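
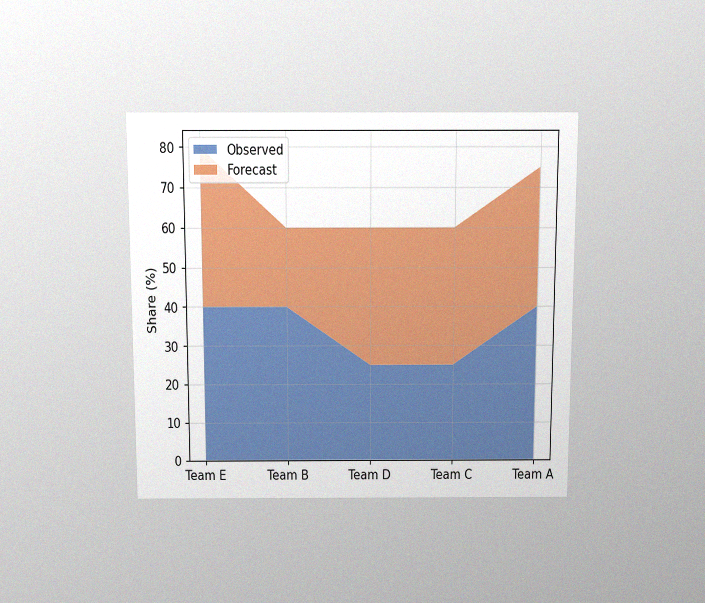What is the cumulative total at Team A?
75%

The chart is viewed slightly from above, with some photo noise. The stacked total at Team A reaches 75%.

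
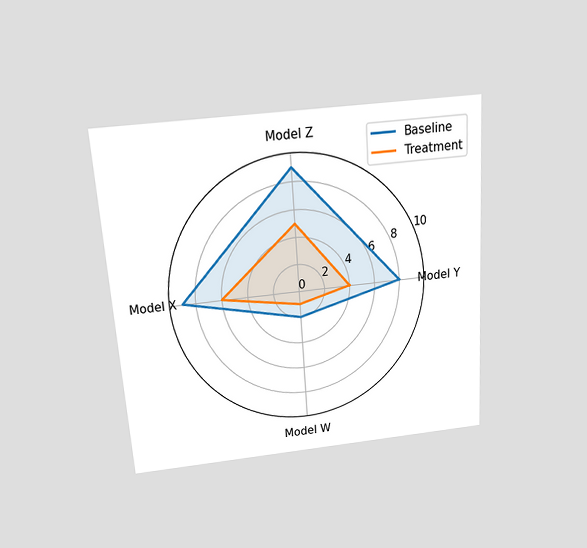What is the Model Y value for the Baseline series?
The chart is tilted about 4° counter-clockwise and viewed slightly from above. On the Model Y axis, Baseline reaches 8.

8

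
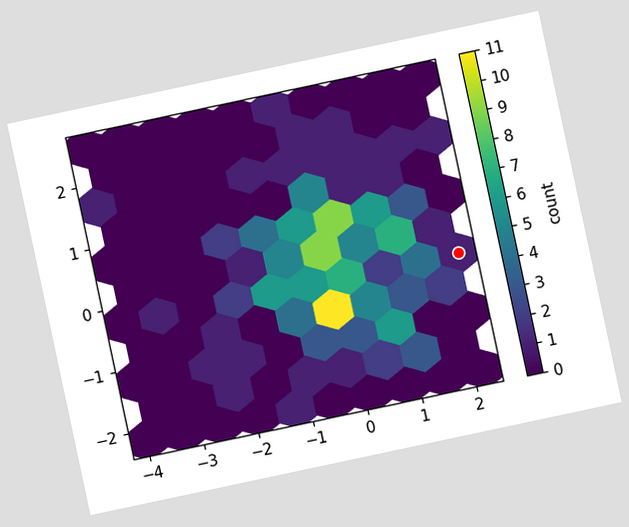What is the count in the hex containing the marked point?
1

The chart is tilted about 12° counter-clockwise. The marked hex reads 1 on the colorbar.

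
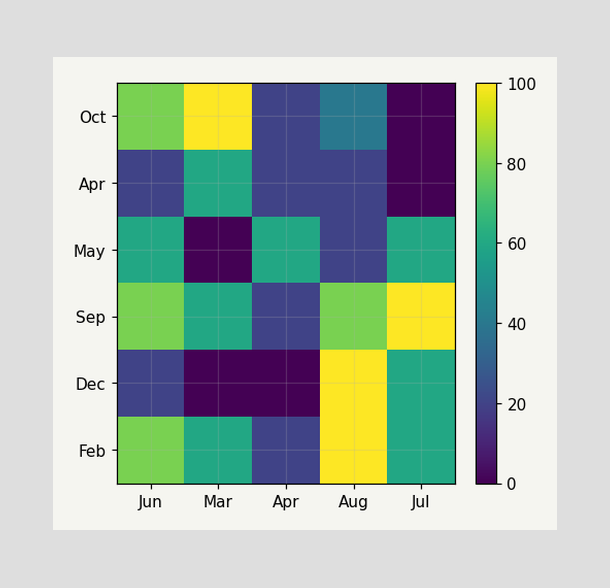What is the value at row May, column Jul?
60

Matching cell (May, Jul) against the colorbar gives 60.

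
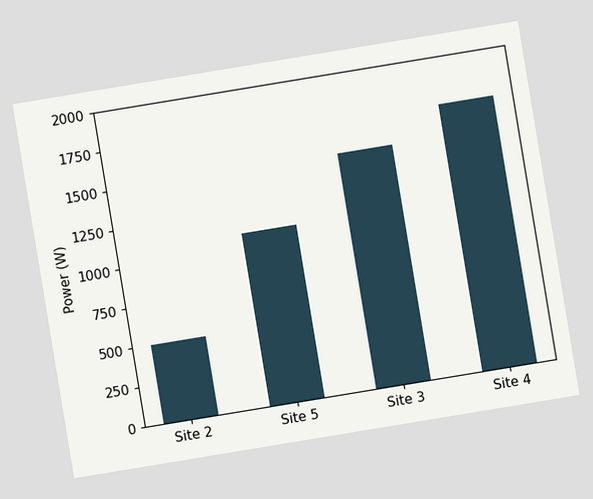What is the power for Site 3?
1500W

The chart is tilted about 9° counter-clockwise. Reading along the chart's y-axis, the Site 3 bar reaches 1500W.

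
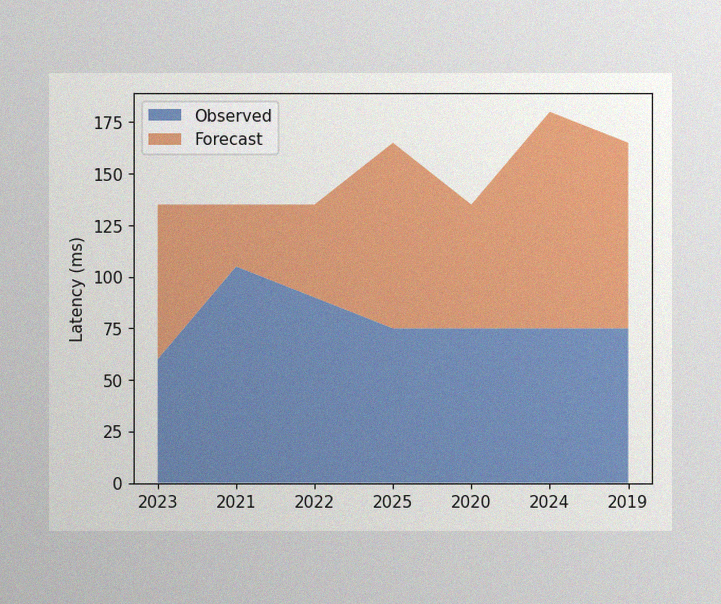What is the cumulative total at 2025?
The image has some photo noise and uneven lighting. The stacked total at 2025 reaches 165ms.

165ms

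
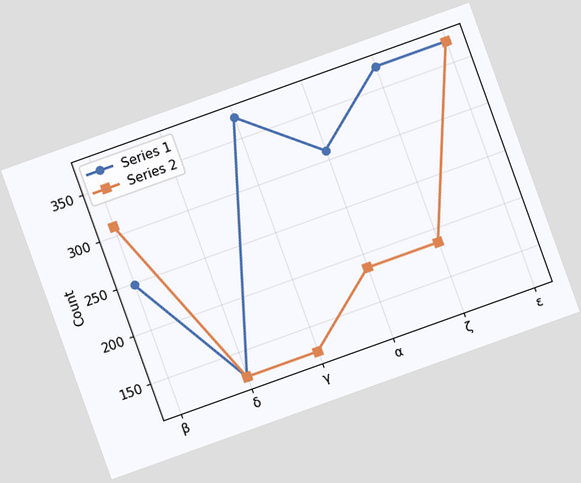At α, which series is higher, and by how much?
The chart is tilted about 20° counter-clockwise. At α, Series 1 sits above the other line by 124.

Series 1, by 124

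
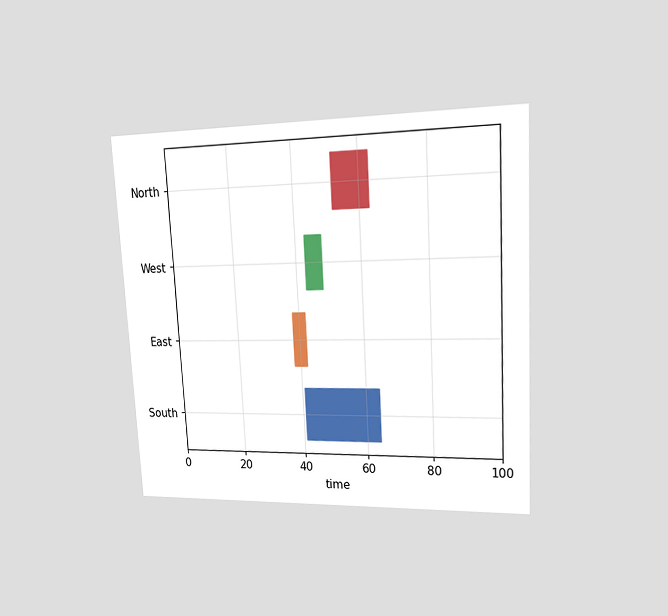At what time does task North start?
The chart is tilted about 3° counter-clockwise and viewed at a slight angle. The North bar begins at t=52.

52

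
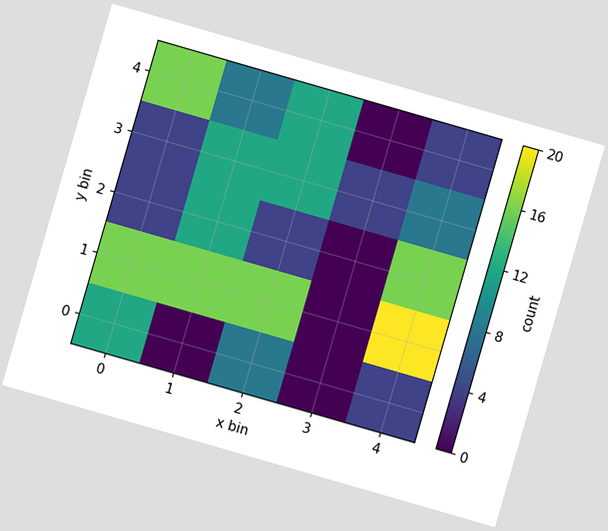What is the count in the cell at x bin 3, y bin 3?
The chart is tilted about 16° clockwise. Matching the cell (3, 3) against the colorbar gives 4.

4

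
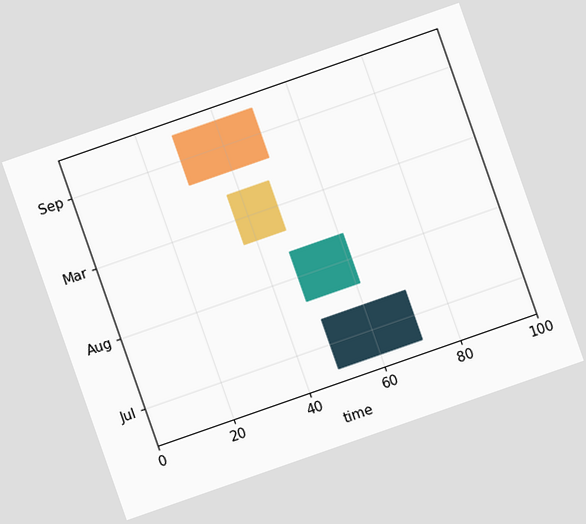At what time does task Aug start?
47

The chart is tilted about 19° counter-clockwise. The Aug bar begins at t=47.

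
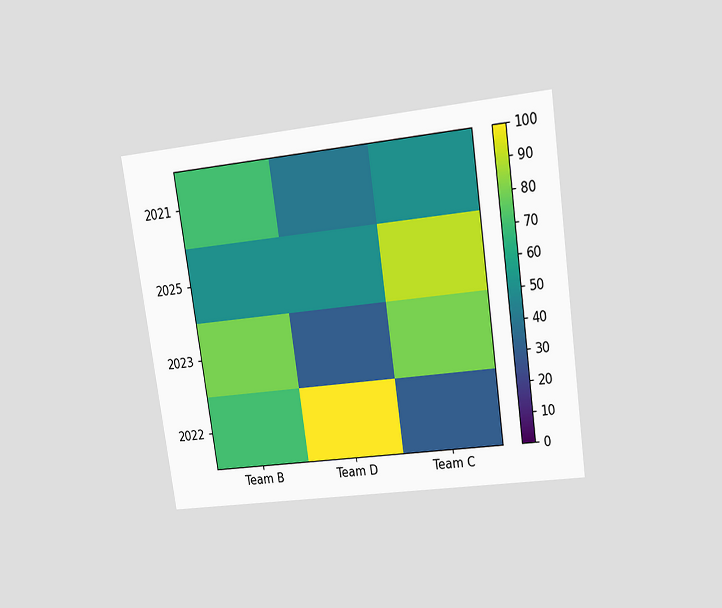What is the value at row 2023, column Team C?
The chart is tilted about 8° counter-clockwise and viewed at a slight angle. Matching cell (2023, Team C) against the colorbar gives 80.

80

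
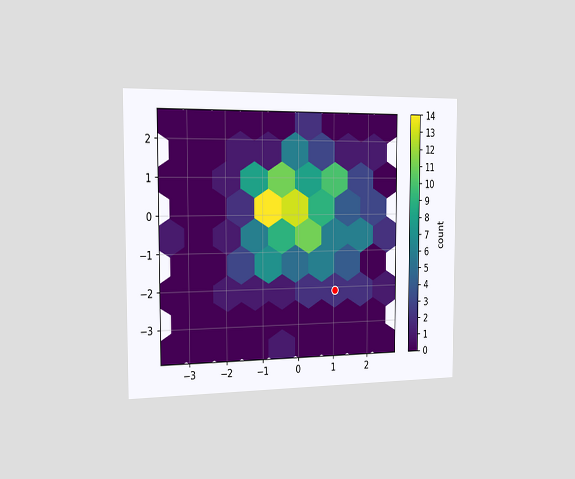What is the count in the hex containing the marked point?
The chart is viewed slightly from the left. The marked hex reads 2 on the colorbar.

2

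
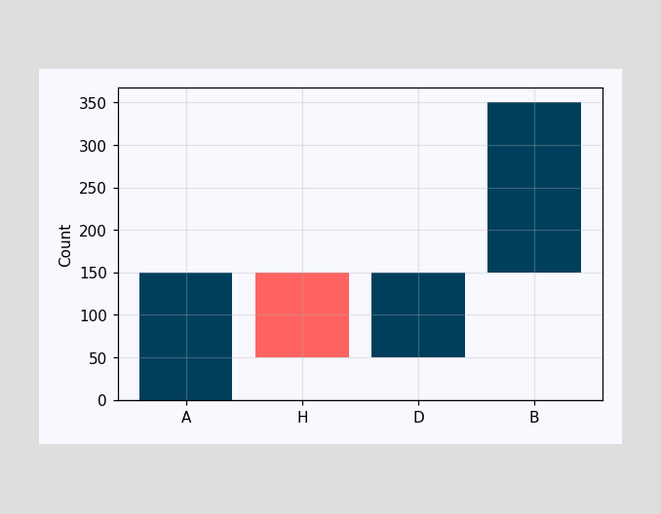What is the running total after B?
After B the running total reaches 350.

350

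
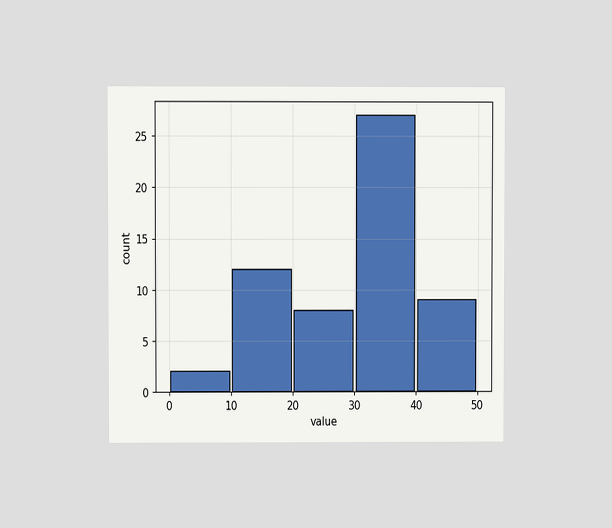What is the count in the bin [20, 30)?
The chart is viewed at a slight angle. The [20, 30) bin has height 8.

8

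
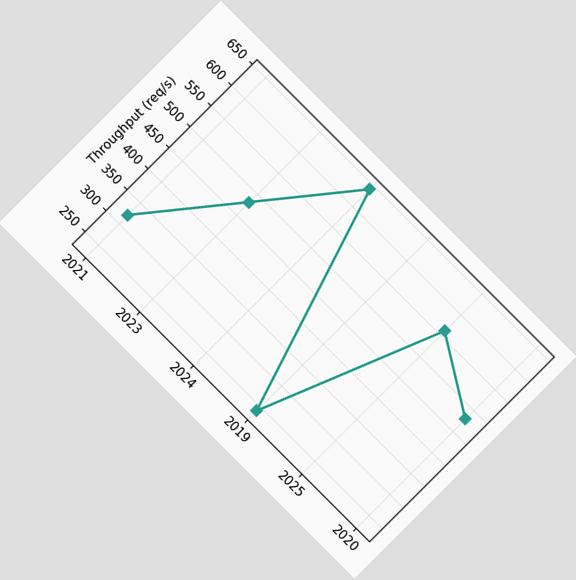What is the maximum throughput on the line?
The chart is tilted about 45° clockwise. The highest point is at 2024, and reading across to the y-axis gives 640req/s.

640req/s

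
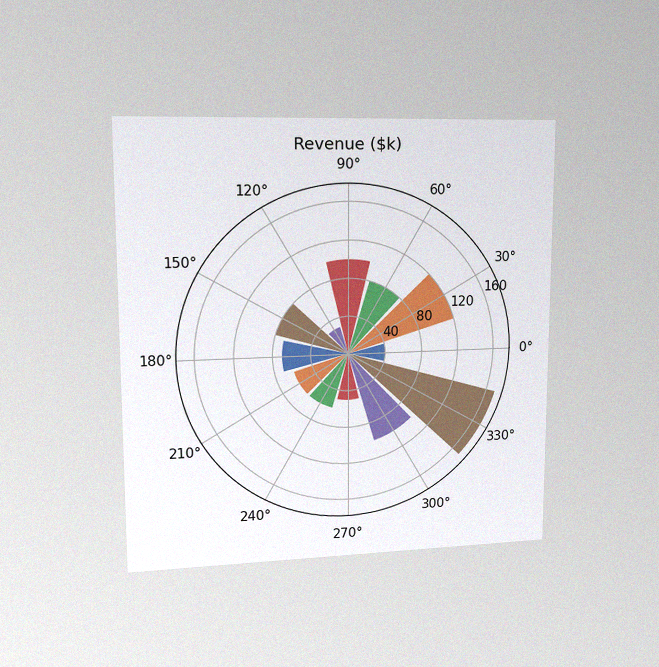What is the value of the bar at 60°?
$80k

The chart is viewed at a slight angle, with some photo noise. The bar at 60° reaches $80k on the radial axis.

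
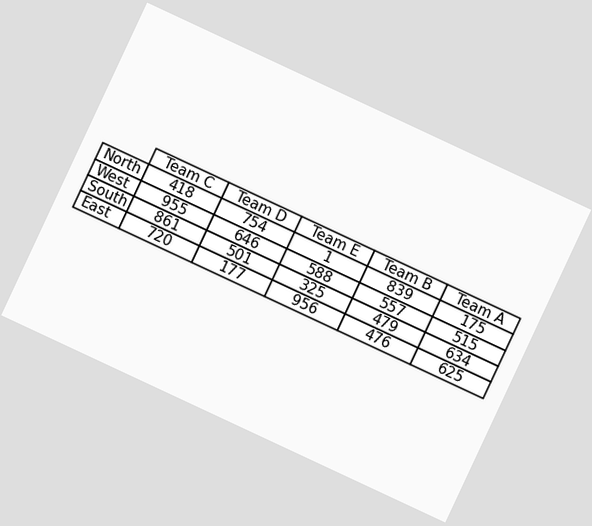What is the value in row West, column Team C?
The chart is tilted about 25° clockwise. The (West, Team C) cell reads 955.

955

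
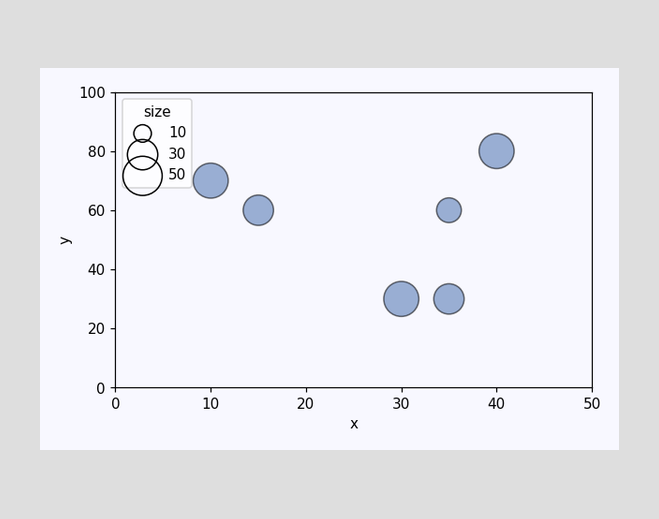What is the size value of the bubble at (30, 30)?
Matching the bubble at (30, 30) against the size legend gives 40.

40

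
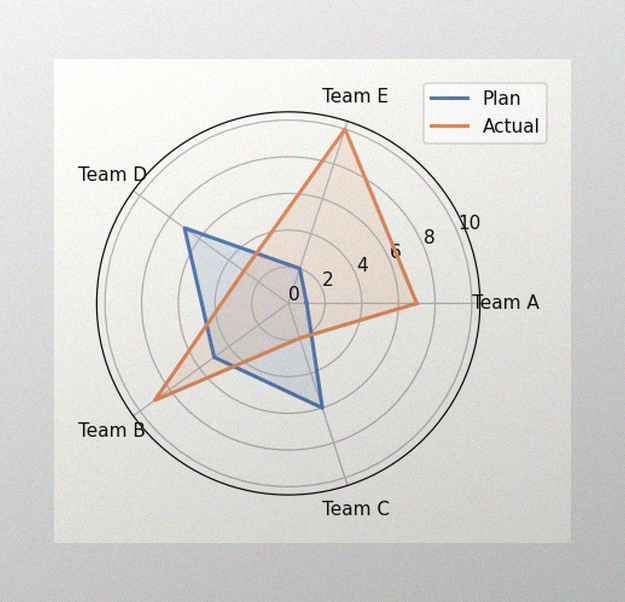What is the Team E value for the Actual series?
The image has some photo noise and uneven lighting. On the Team E axis, Actual reaches 10.

10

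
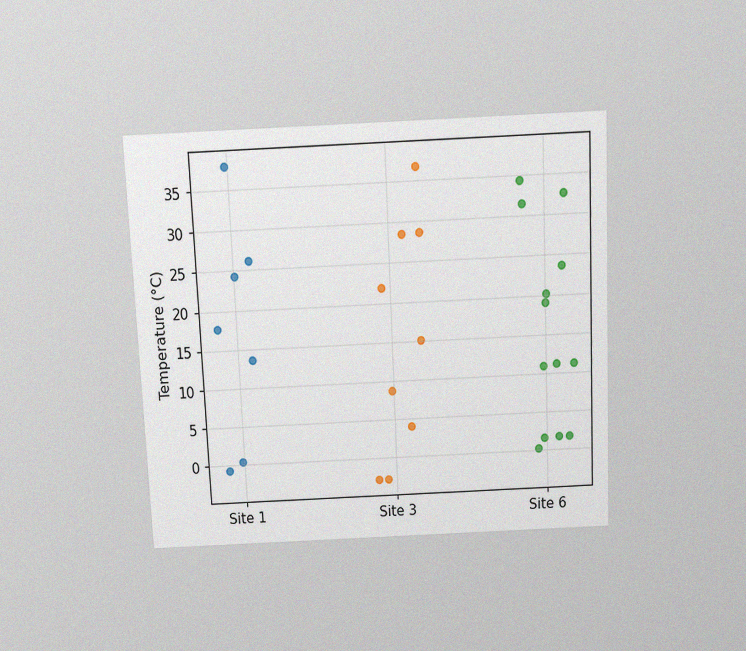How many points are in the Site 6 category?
The chart is tilted about 3° counter-clockwise and viewed slightly from above, with some photo noise. Counting the markers in the Site 6 column gives 13.

13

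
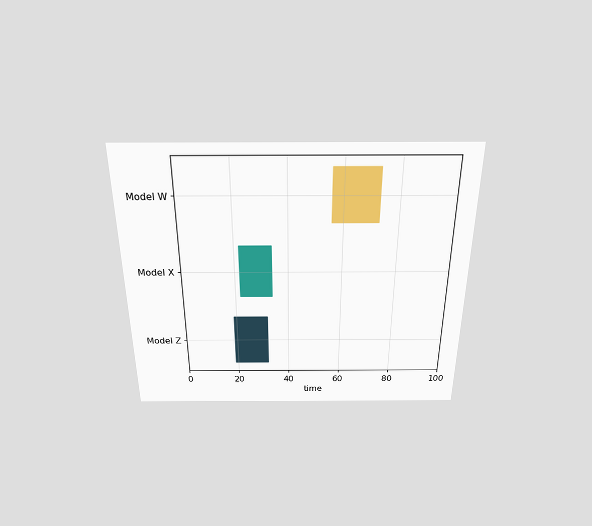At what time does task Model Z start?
19

The chart is viewed slightly from above. The Model Z bar begins at t=19.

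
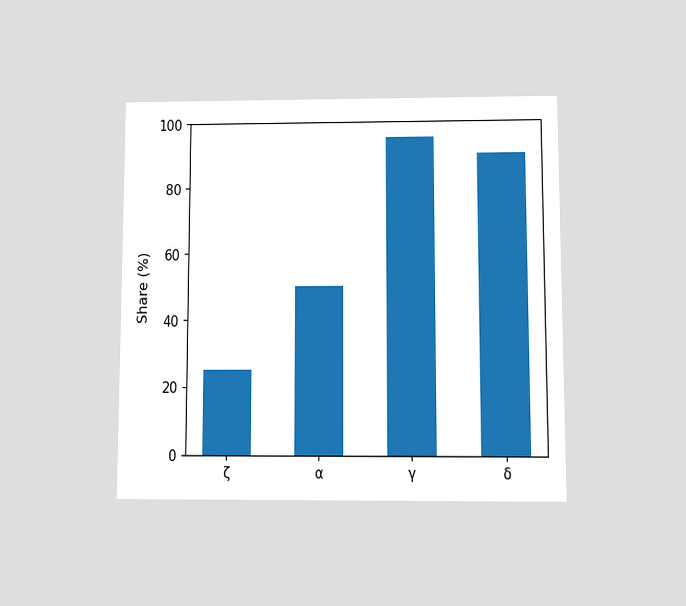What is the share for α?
The chart is viewed at a slight angle. Reading along the chart's y-axis, the α bar reaches 50%.

50%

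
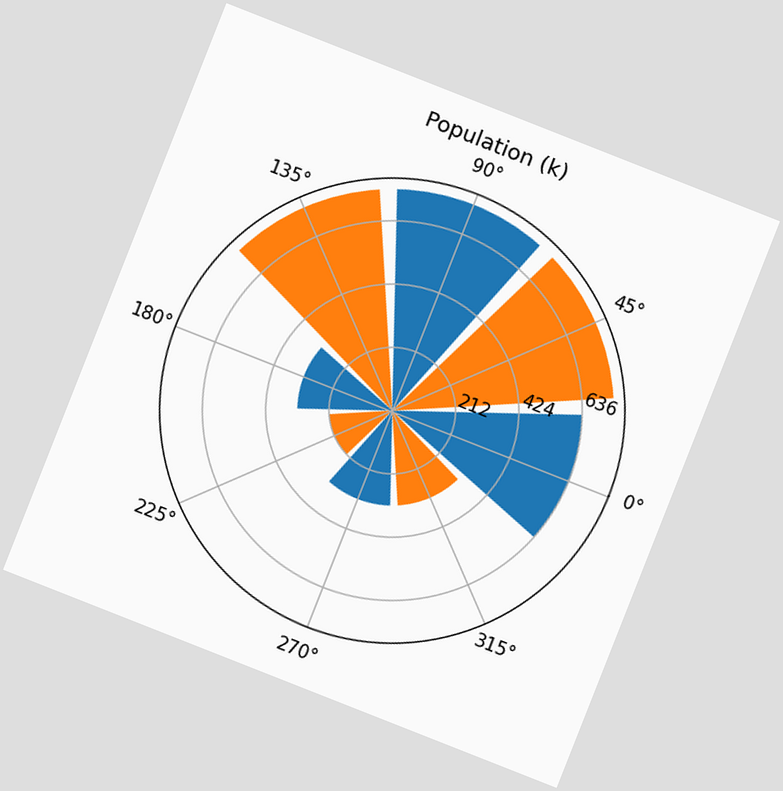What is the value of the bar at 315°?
The chart is tilted about 22° clockwise. The bar at 315° reaches 318k on the radial axis.

318k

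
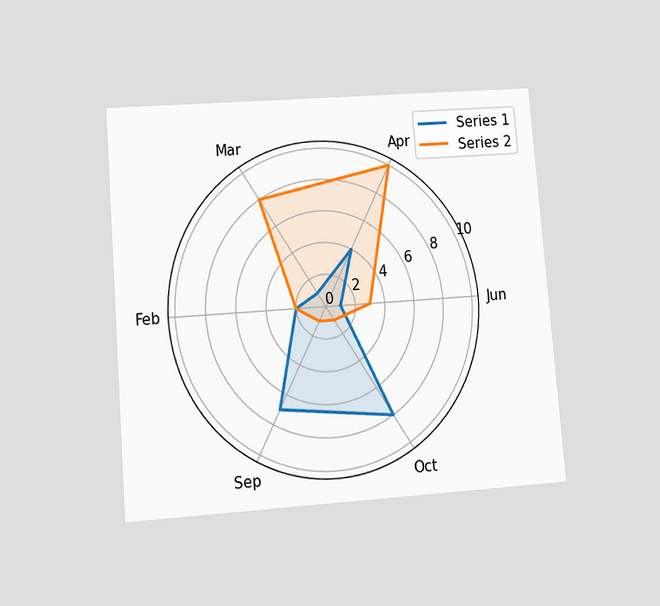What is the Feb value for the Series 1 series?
2

The chart is tilted about 4° counter-clockwise and viewed at a slight angle. On the Feb axis, Series 1 reaches 2.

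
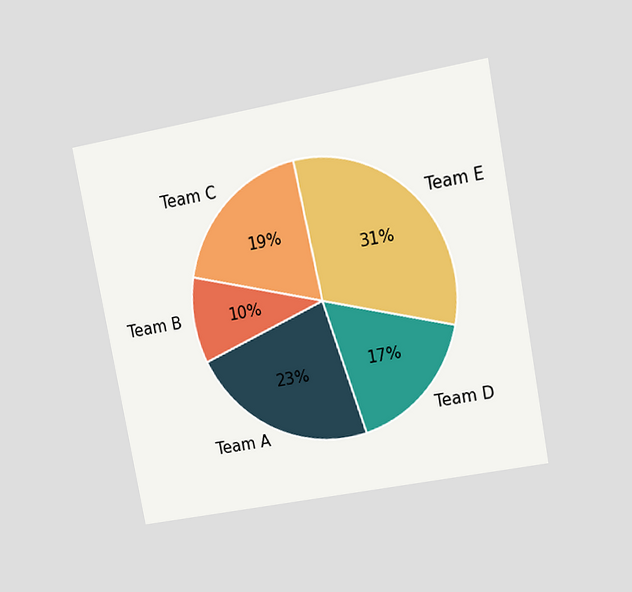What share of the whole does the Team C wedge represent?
19%

The chart is tilted about 10° counter-clockwise and viewed at a slight angle. The Team C slice takes up 19% of the pie.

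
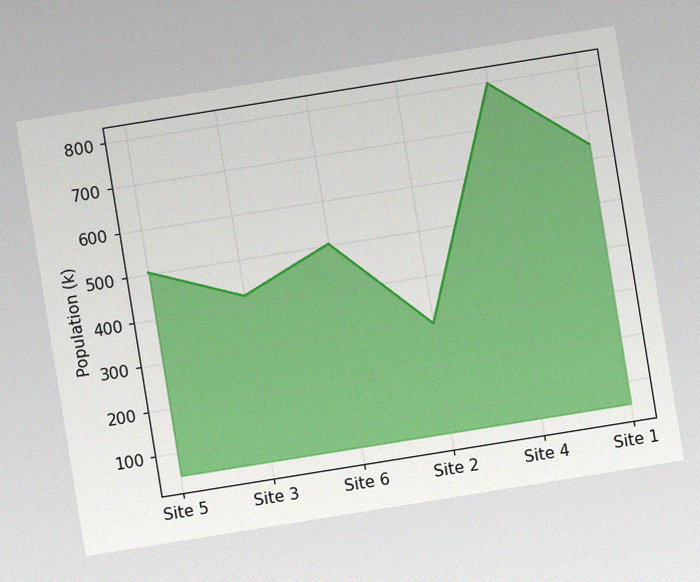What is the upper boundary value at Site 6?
The chart is tilted about 9° counter-clockwise, with some photo noise. At Site 6 the upper boundary is at 504k.

504k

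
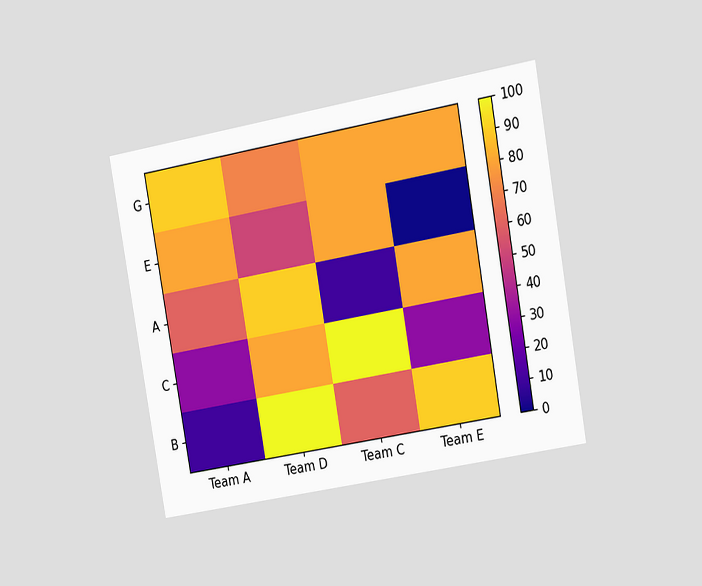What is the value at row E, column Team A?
The chart is tilted about 10° counter-clockwise and viewed at a slight angle. Matching cell (E, Team A) against the colorbar gives 80.

80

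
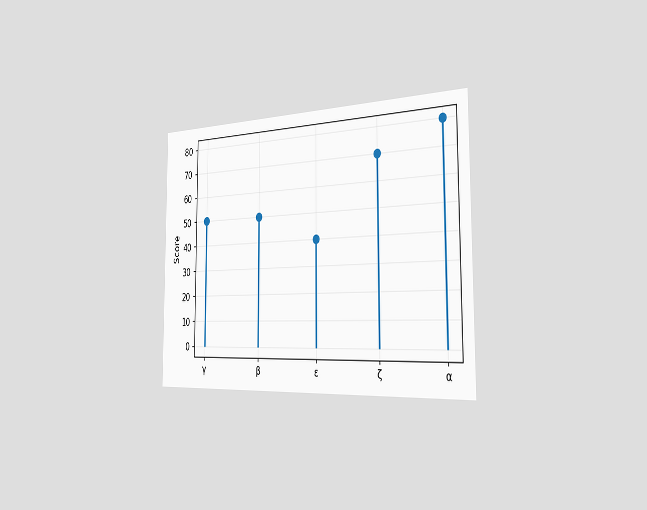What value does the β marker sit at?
50

The chart is viewed slightly from the right. The β marker sits at 50.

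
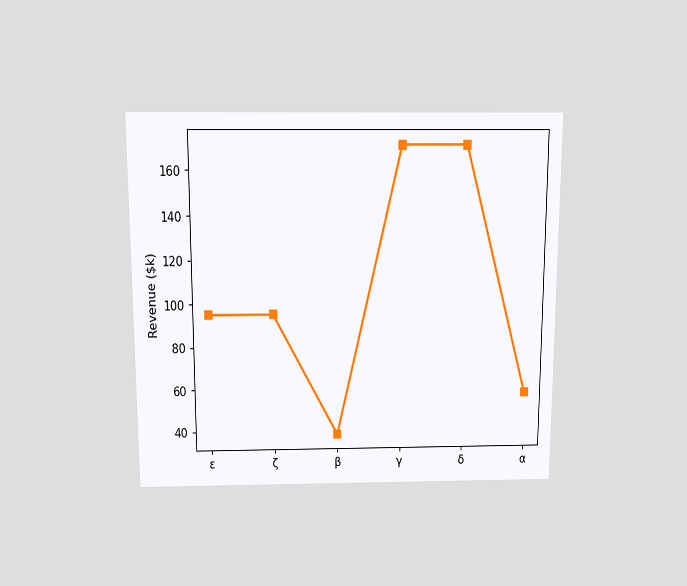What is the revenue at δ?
$171k

The chart is viewed slightly from above. At δ, the line is at $171k.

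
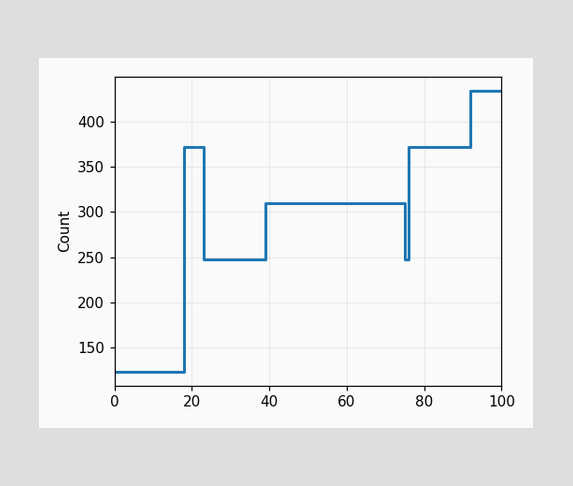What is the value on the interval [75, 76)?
On [75, 76) the step sits at 248.

248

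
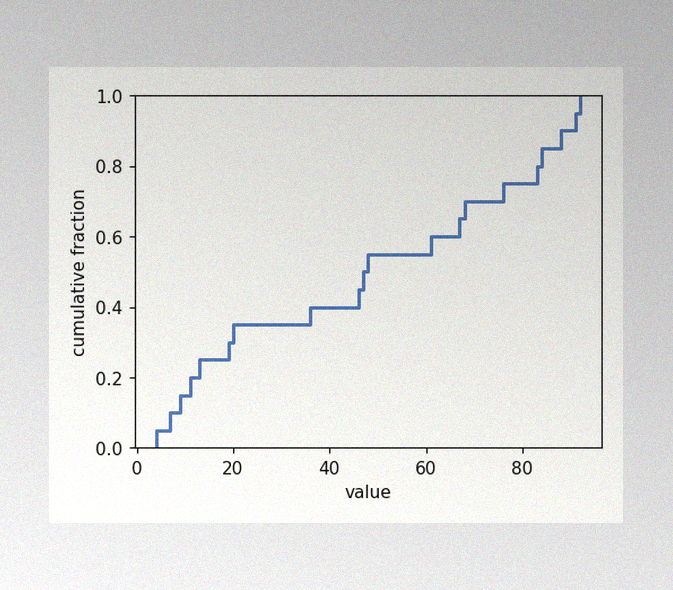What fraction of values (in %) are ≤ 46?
The image has some photo noise and uneven lighting. At x=46 the ECDF step is at 45%.

45%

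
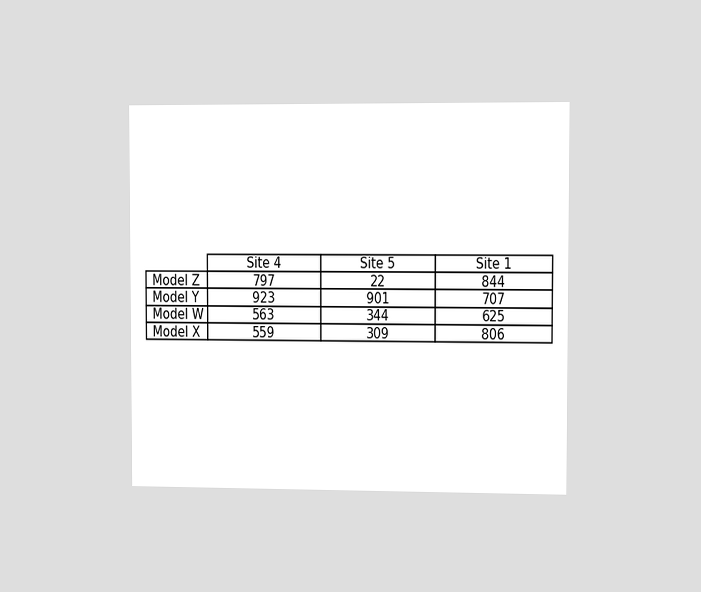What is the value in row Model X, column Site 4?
559

The chart is viewed slightly from the right. The (Model X, Site 4) cell reads 559.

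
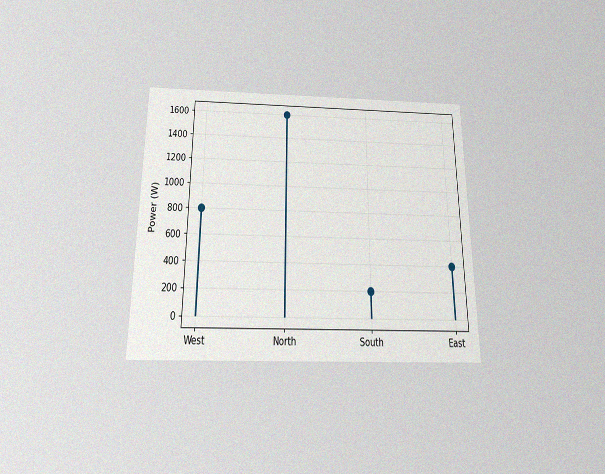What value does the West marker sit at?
The chart is viewed slightly from below, with some photo noise. The West marker sits at 800W.

800W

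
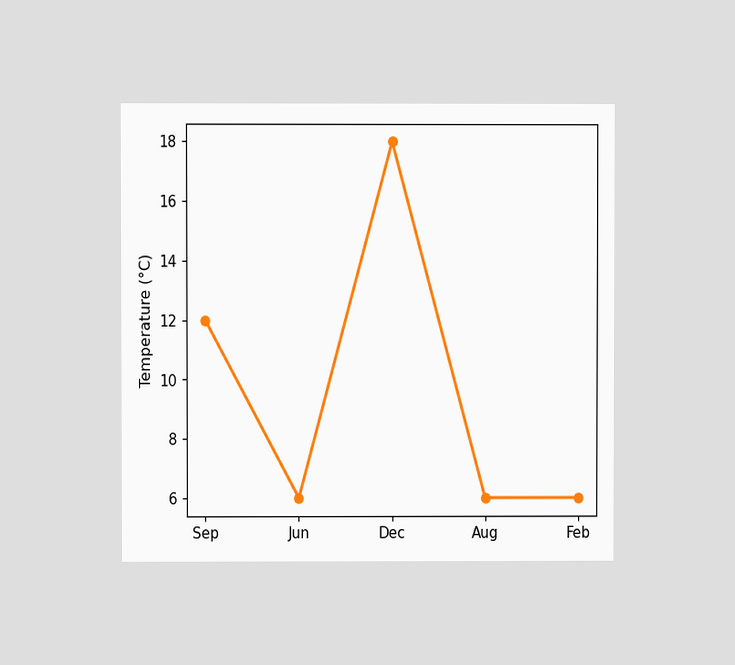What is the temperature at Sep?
12°C

The chart is viewed at a slight angle. At Sep, the line is at 12°C.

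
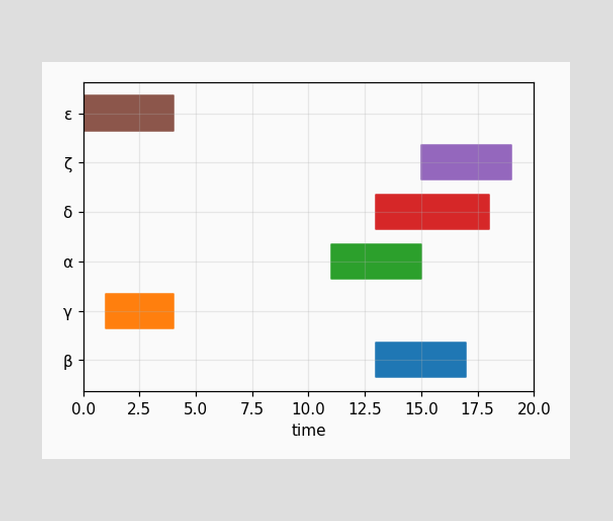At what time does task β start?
The β bar begins at t=13.

13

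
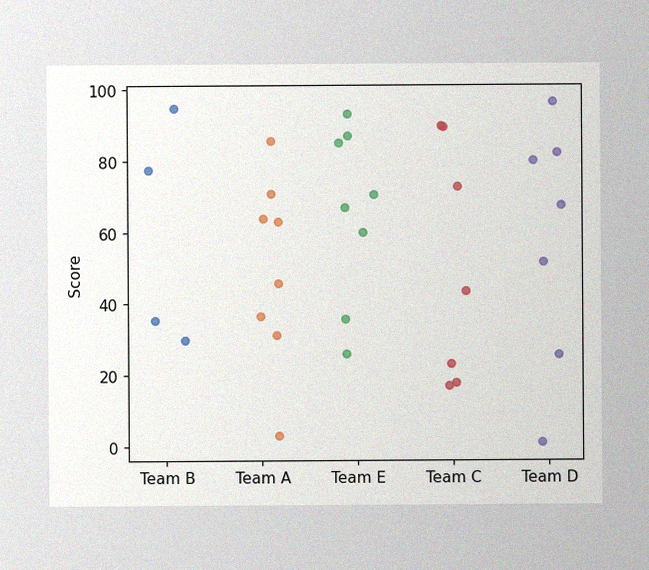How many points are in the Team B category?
4

The image has some photo noise and uneven lighting. Counting the markers in the Team B column gives 4.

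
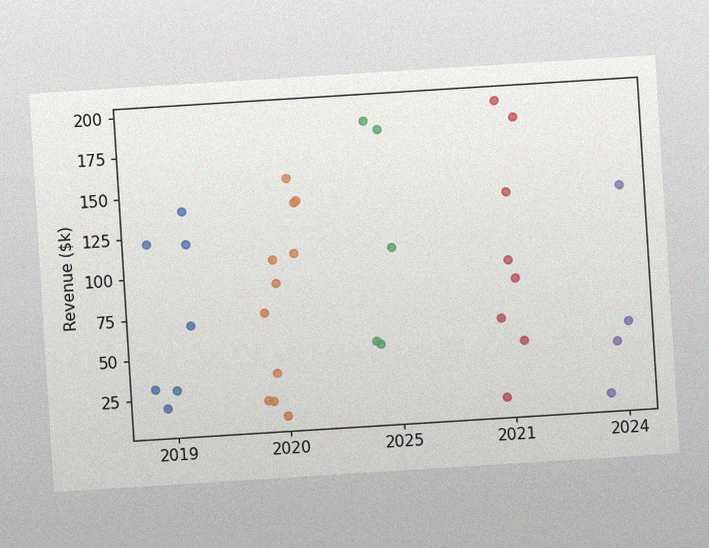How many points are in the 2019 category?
7

The chart is tilted about 4° counter-clockwise, with some photo noise. Counting the markers in the 2019 column gives 7.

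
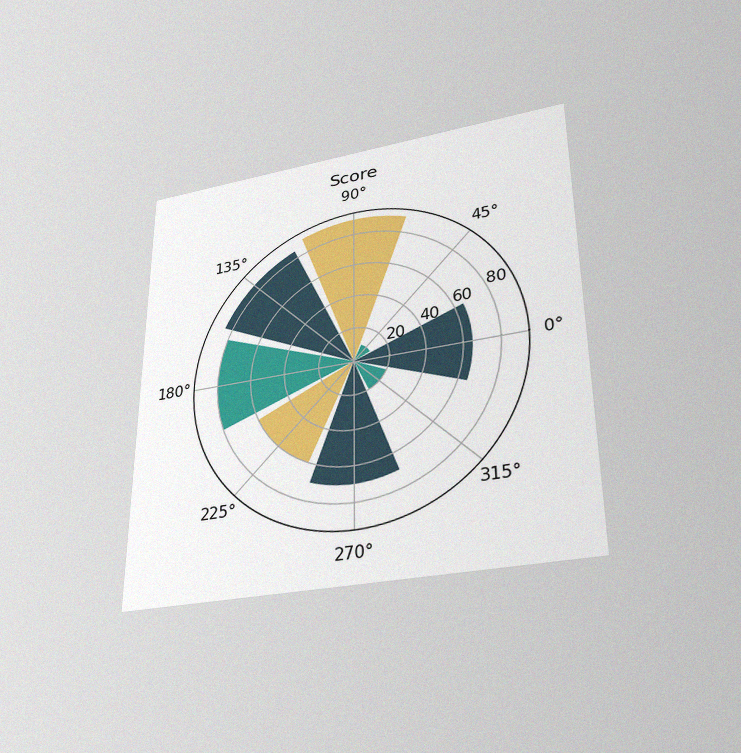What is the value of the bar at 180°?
The chart is viewed slightly from below, with some photo noise. The bar at 180° reaches 80 on the radial axis.

80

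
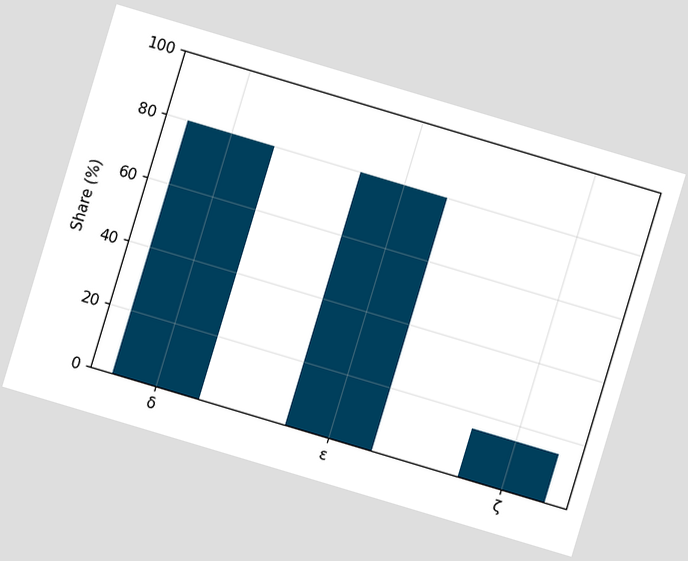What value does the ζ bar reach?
15%

The chart is tilted about 17° clockwise. Reading along the chart's y-axis, the ζ bar reaches 15%.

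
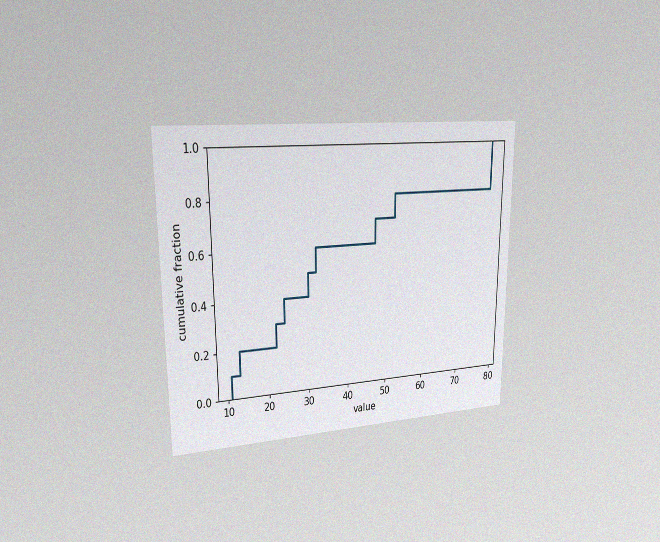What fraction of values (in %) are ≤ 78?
100%

The chart is viewed slightly from the left, with some photo noise. At x=78 the ECDF step is at 100%.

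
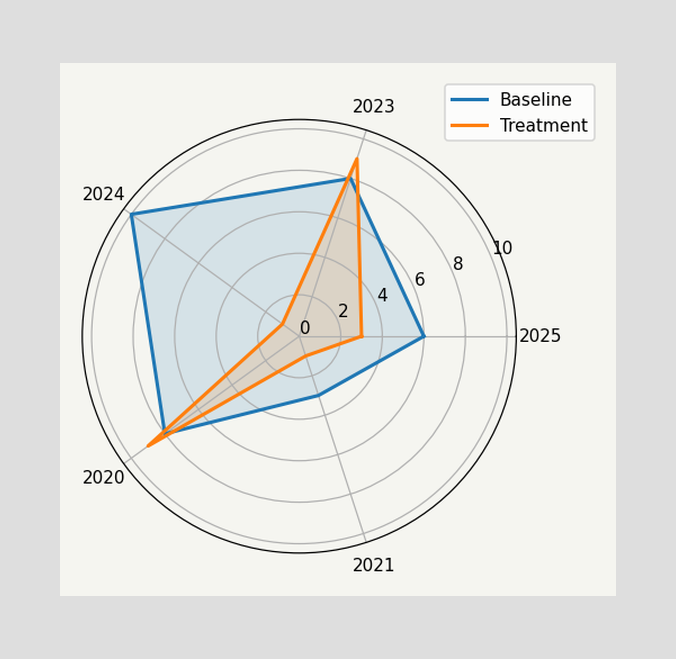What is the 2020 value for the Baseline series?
On the 2020 axis, Baseline reaches 8.

8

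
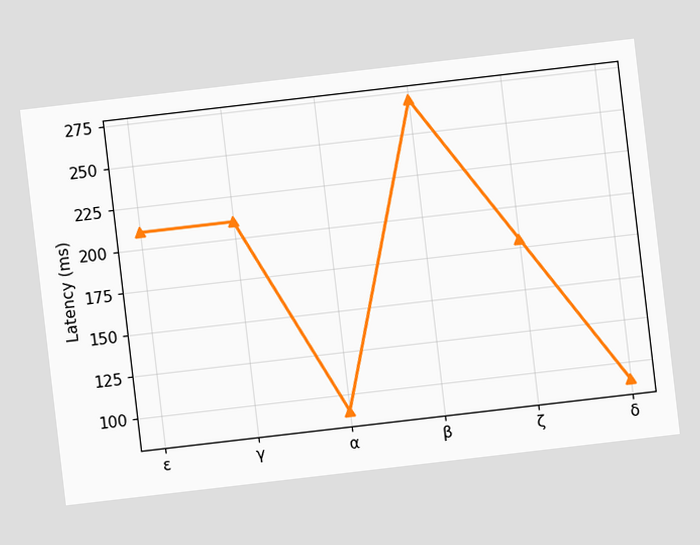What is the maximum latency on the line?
270ms

The chart is tilted about 7° counter-clockwise. The highest point is at β, and reading across to the y-axis gives 270ms.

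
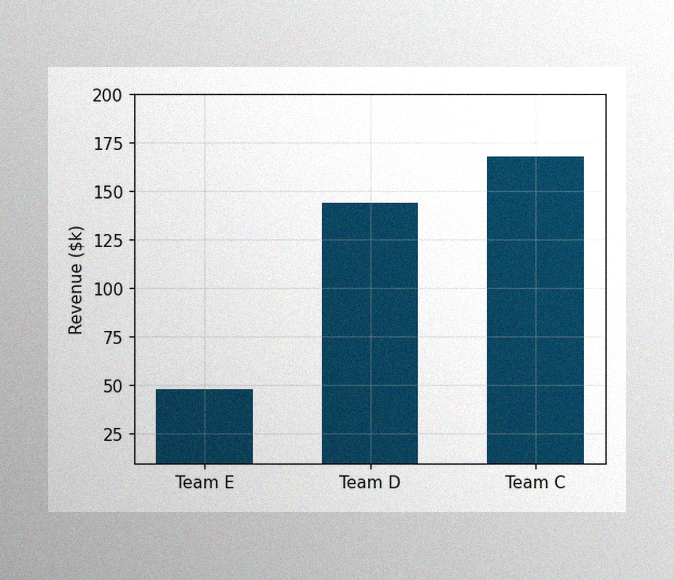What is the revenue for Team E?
$48k

The image has some photo noise and uneven lighting. Reading along the chart's y-axis, the Team E bar reaches $48k.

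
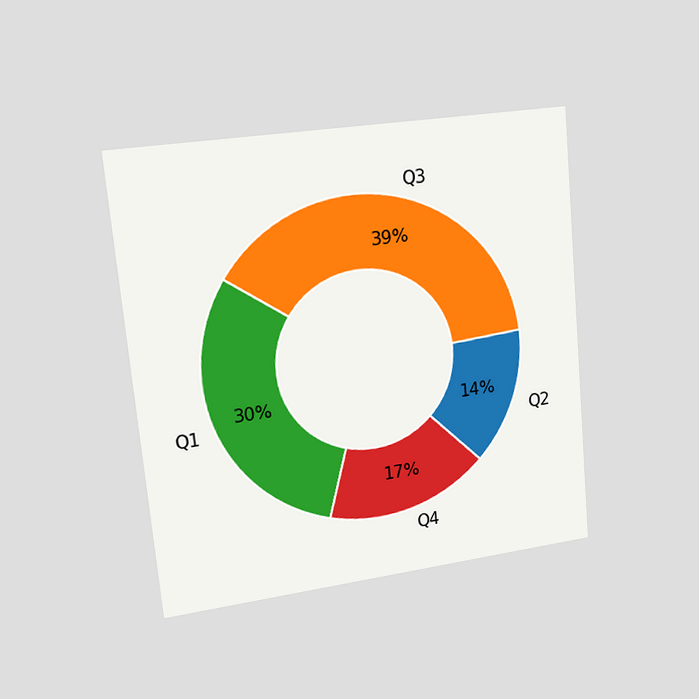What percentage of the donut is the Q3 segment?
39%

The chart is tilted about 5° counter-clockwise and viewed slightly from the left. The Q3 segment takes up 39% of the ring.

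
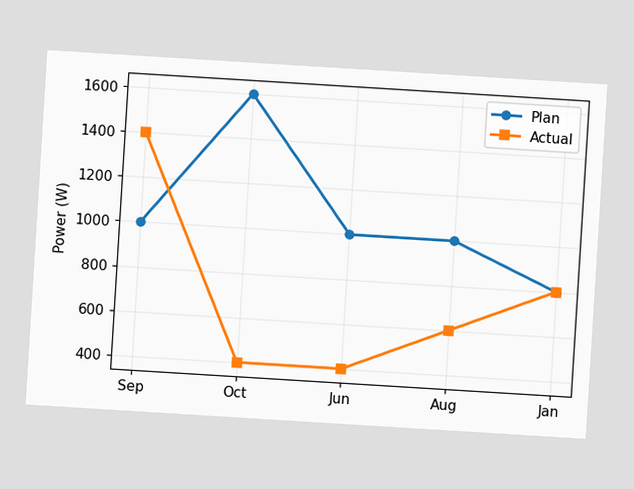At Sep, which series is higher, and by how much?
Actual, by 400W

The chart is tilted about 4° clockwise. At Sep, Actual sits above the other line by 400W.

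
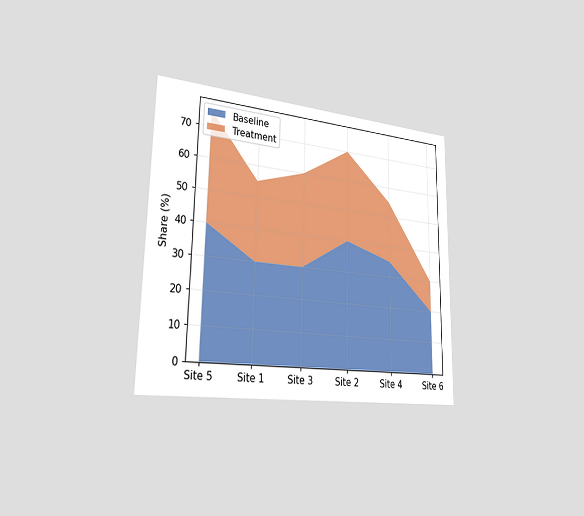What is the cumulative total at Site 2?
70%

The chart is viewed slightly from the left. The stacked total at Site 2 reaches 70%.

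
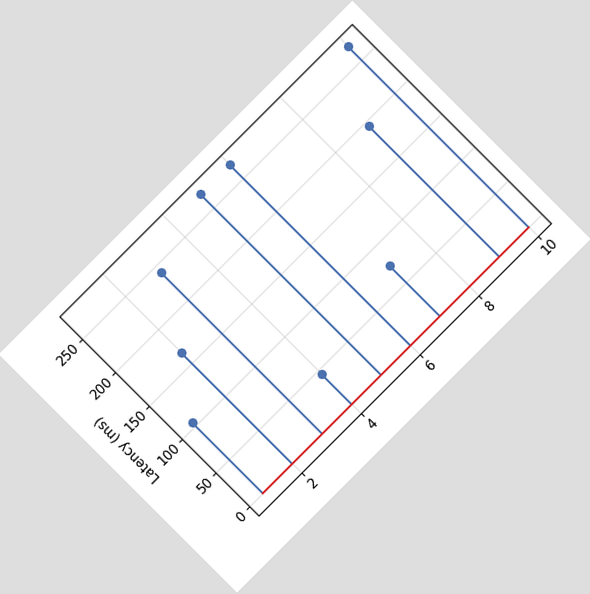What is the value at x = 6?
The chart is tilted about 45° counter-clockwise. The stem at x=6 reaches 270ms.

270ms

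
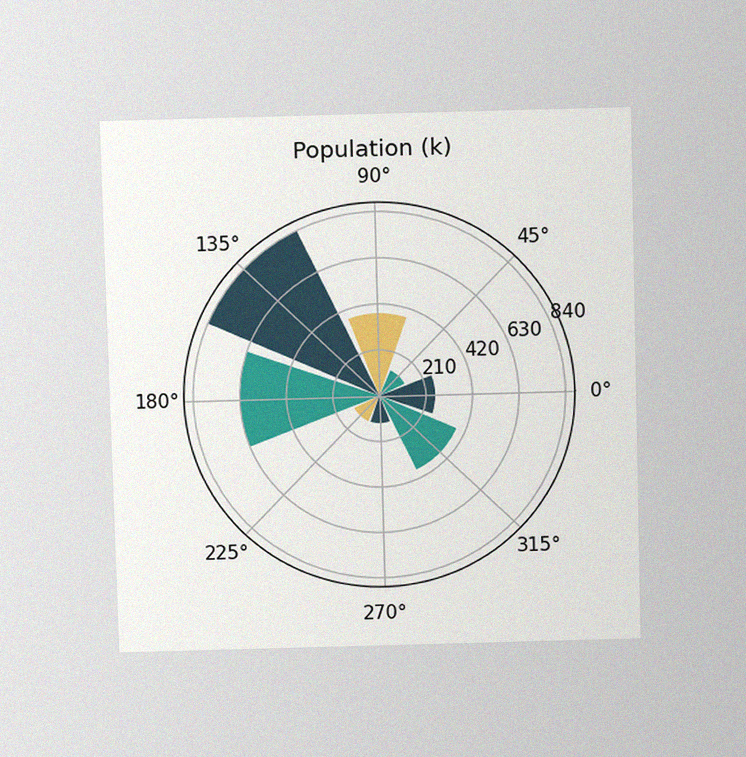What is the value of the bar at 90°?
The chart is viewed slightly from above, with some photo noise. The bar at 90° reaches 378k on the radial axis.

378k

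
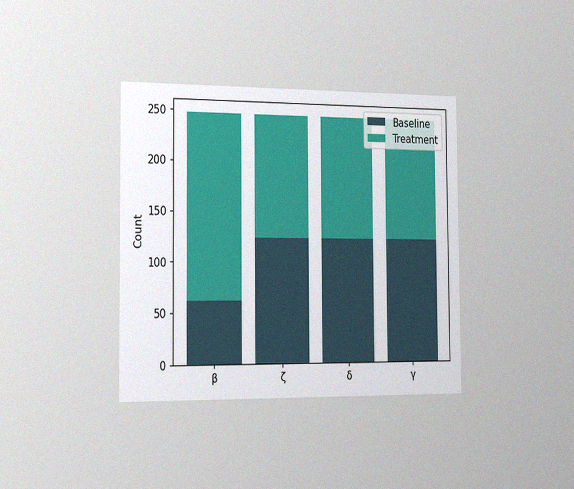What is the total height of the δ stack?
The chart is viewed slightly from the left, with some photo noise. The δ stack's top reaches 248 on the y-axis.

248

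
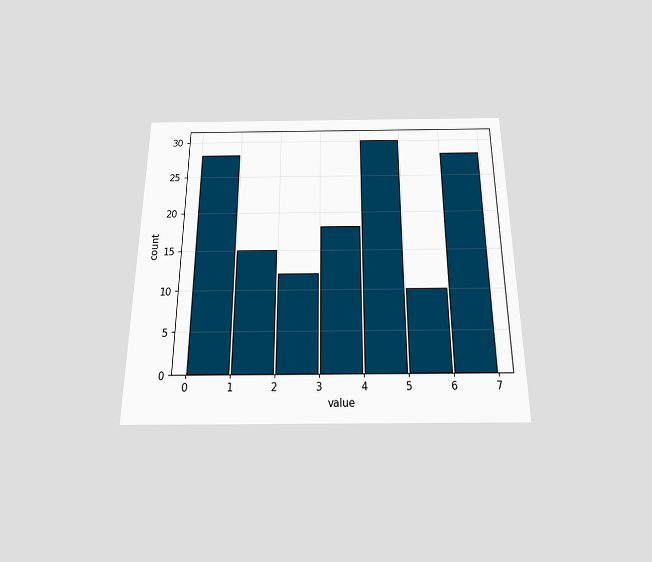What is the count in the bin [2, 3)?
The chart is viewed slightly from below. The [2, 3) bin has height 12.

12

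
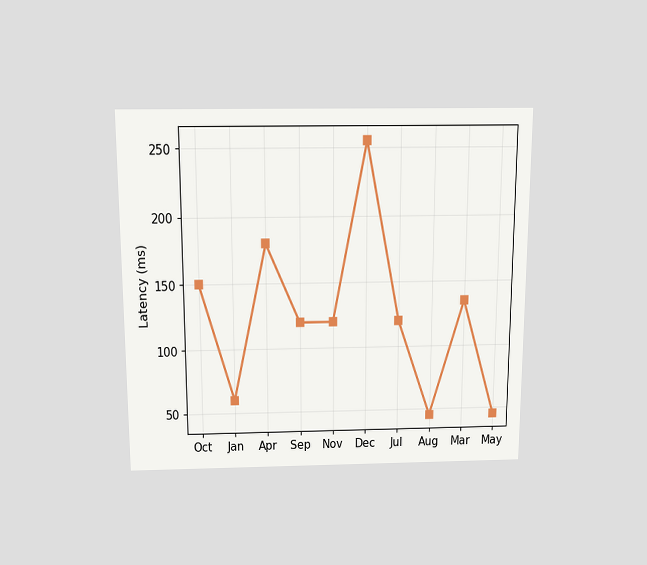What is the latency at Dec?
The chart is viewed slightly from above. At Dec, the line is at 255ms.

255ms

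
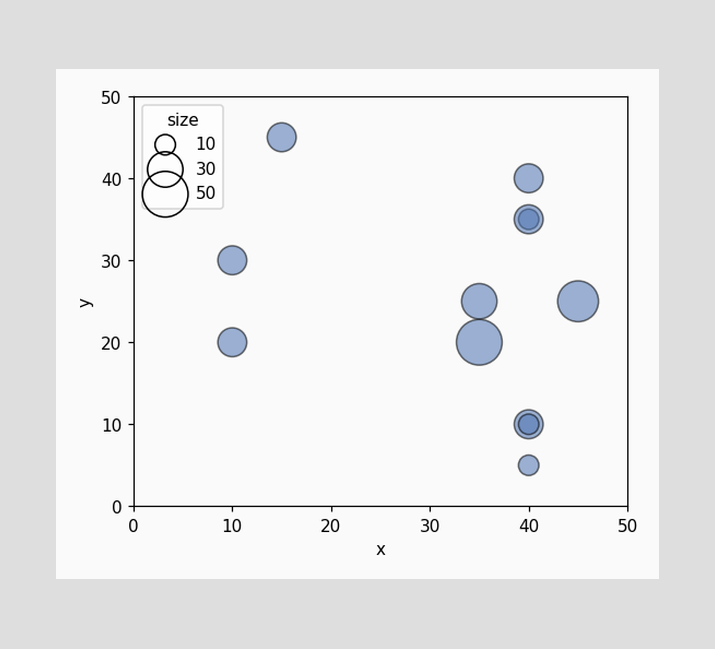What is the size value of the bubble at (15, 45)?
Matching the bubble at (15, 45) against the size legend gives 20.

20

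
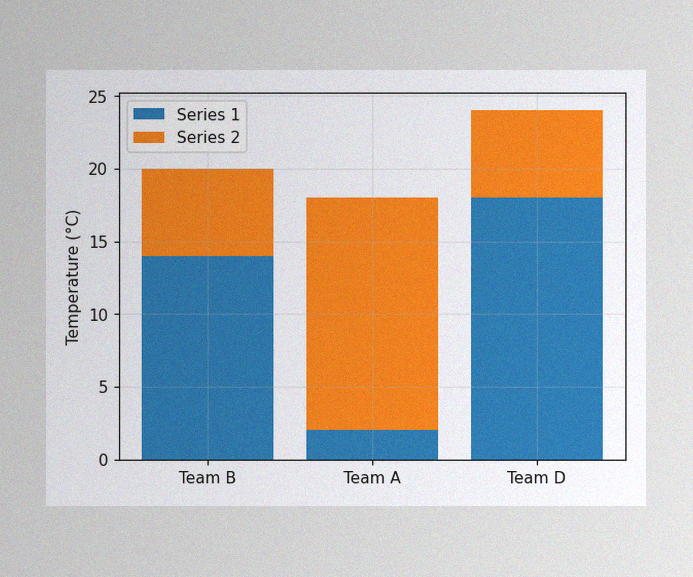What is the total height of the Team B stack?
20°C

The image has some photo noise and uneven lighting. The Team B stack's top reaches 20°C on the y-axis.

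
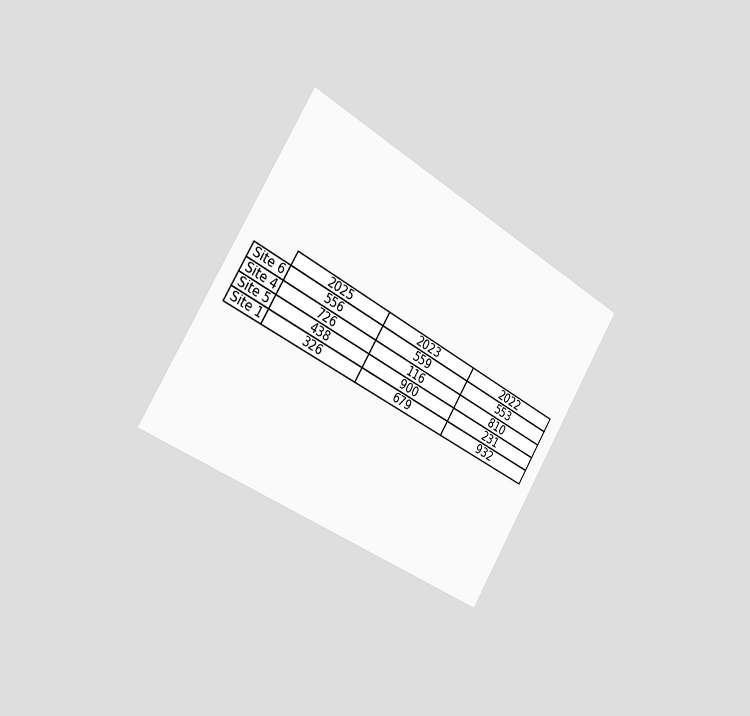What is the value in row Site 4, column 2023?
The chart is tilted about 31° clockwise and viewed slightly from the left. The (Site 4, 2023) cell reads 116.

116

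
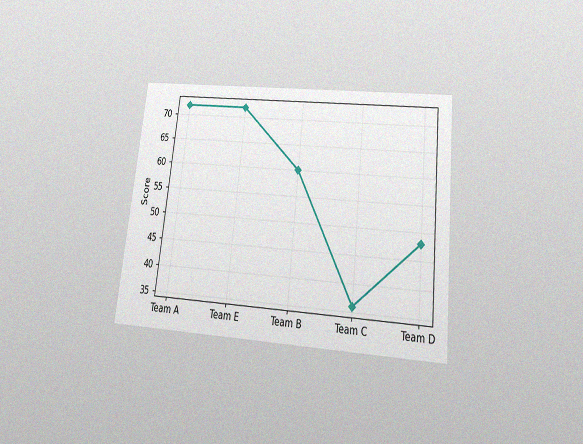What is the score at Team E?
The chart is tilted about 6° clockwise and viewed slightly from below, with some photo noise. At Team E, the line is at 72.

72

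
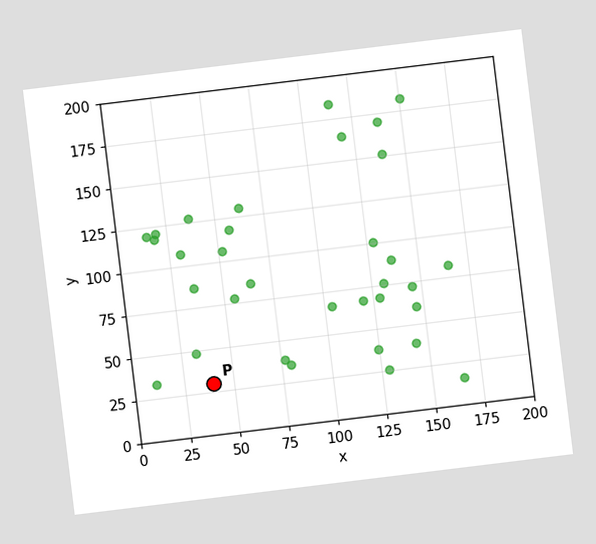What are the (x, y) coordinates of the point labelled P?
The chart is tilted about 7° counter-clockwise. Following the gridlines from P to each axis, P sits at (40, 30).

(40, 30)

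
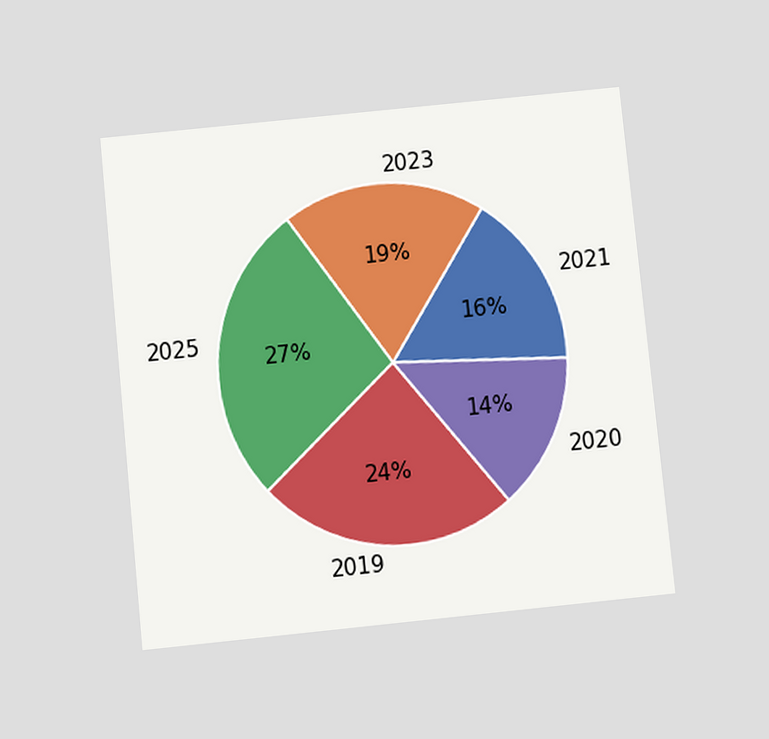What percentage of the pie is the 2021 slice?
The chart is tilted about 6° counter-clockwise and viewed slightly from below. The 2021 slice takes up 16% of the pie.

16%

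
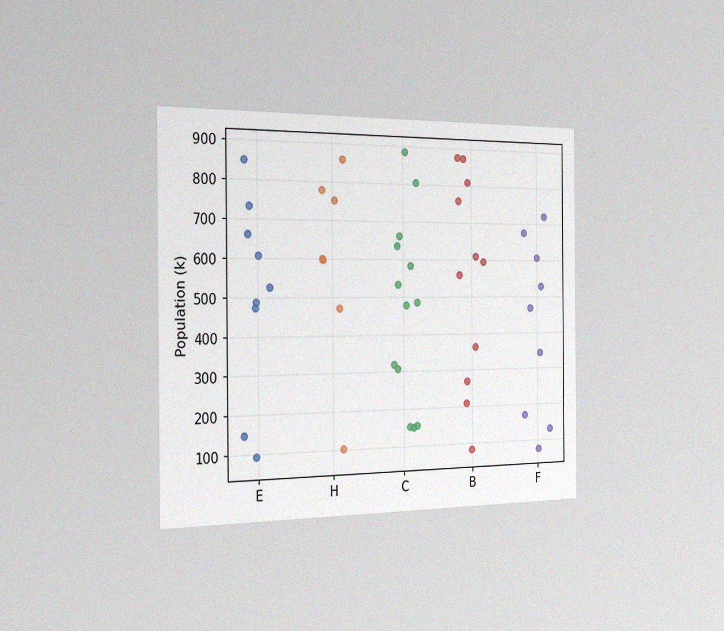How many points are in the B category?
The chart is viewed slightly from the left, with some photo noise. Counting the markers in the B column gives 11.

11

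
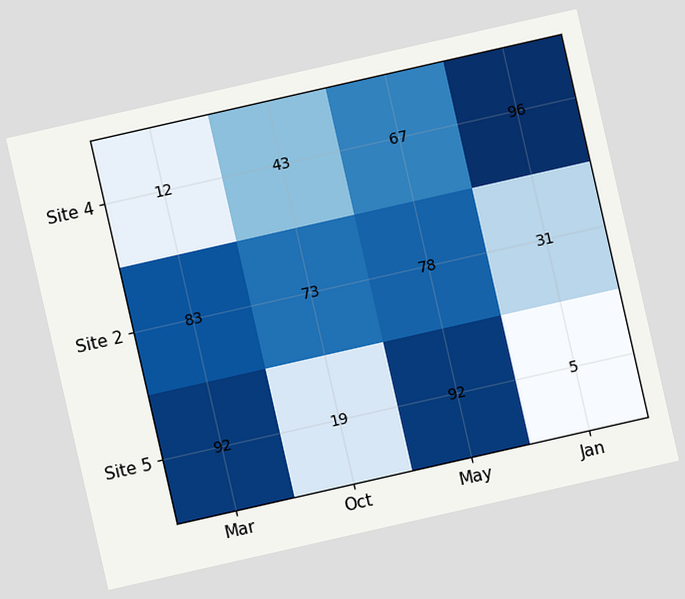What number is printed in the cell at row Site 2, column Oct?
73

The chart is tilted about 13° counter-clockwise. The (Site 2, Oct) cell reads 73.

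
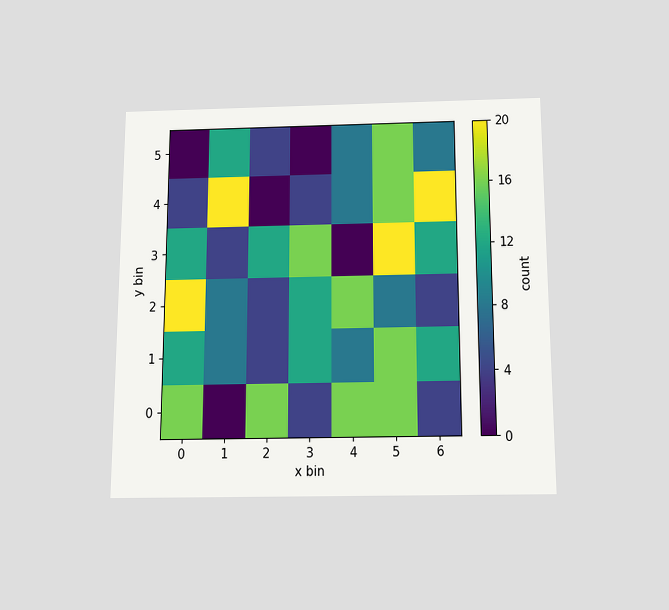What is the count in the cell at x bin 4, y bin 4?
8

The chart is viewed slightly from below. Matching the cell (4, 4) against the colorbar gives 8.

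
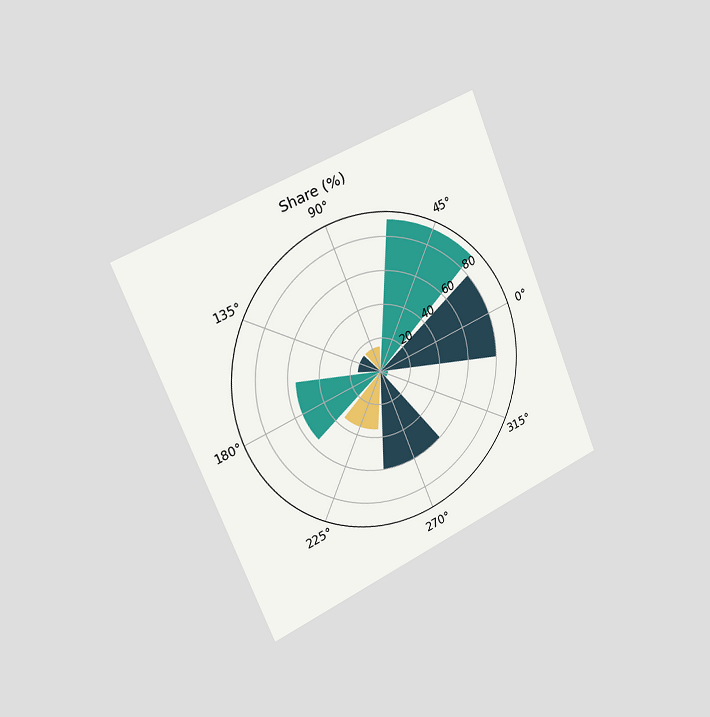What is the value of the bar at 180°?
55%

The chart is tilted about 22° counter-clockwise and viewed slightly from the left. The bar at 180° reaches 55% on the radial axis.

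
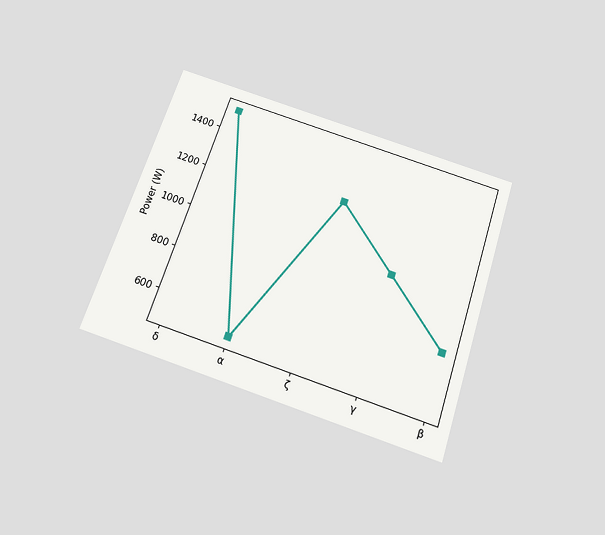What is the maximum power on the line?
The chart is tilted about 18° clockwise and viewed slightly from below. The highest point is at δ, and reading across to the y-axis gives 1500W.

1500W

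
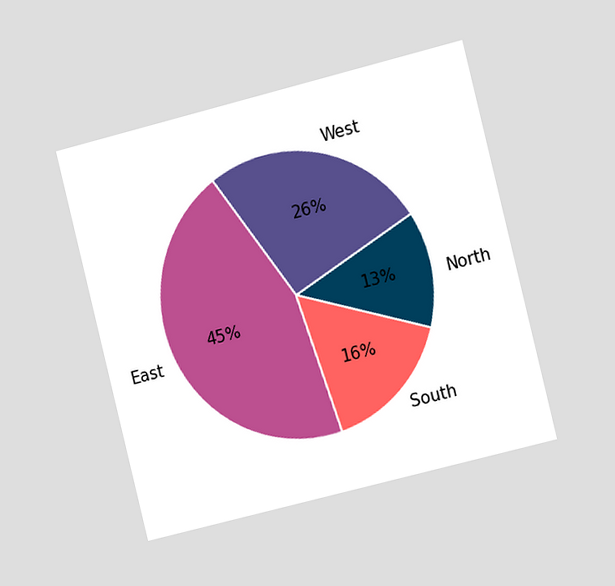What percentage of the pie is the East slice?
45%

The chart is tilted about 14° counter-clockwise and viewed slightly from the right. The East slice takes up 45% of the pie.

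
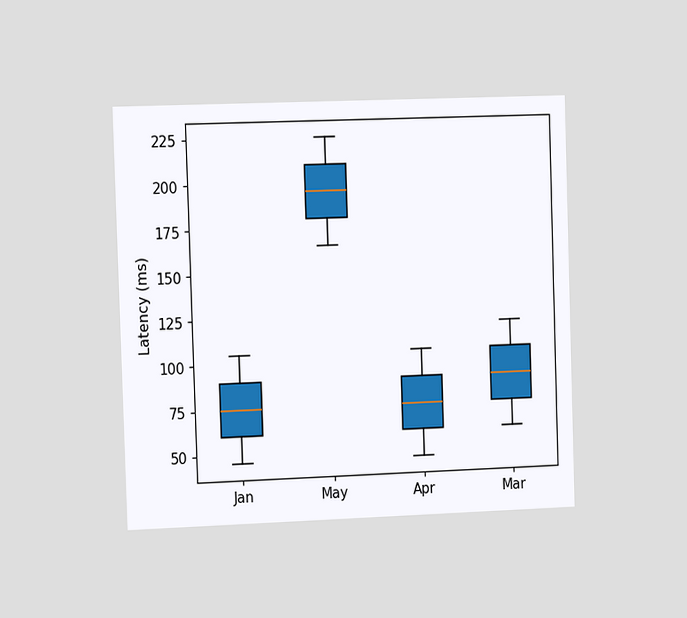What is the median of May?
195ms

The chart is viewed slightly from the left. The median line in the May box sits at 195ms.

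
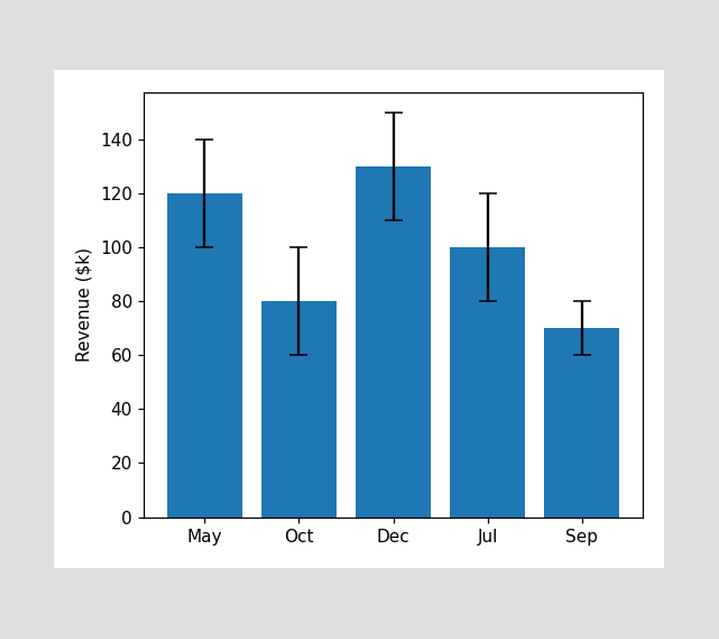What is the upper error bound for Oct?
$100k

The Oct bar's upper whisker reaches $100k.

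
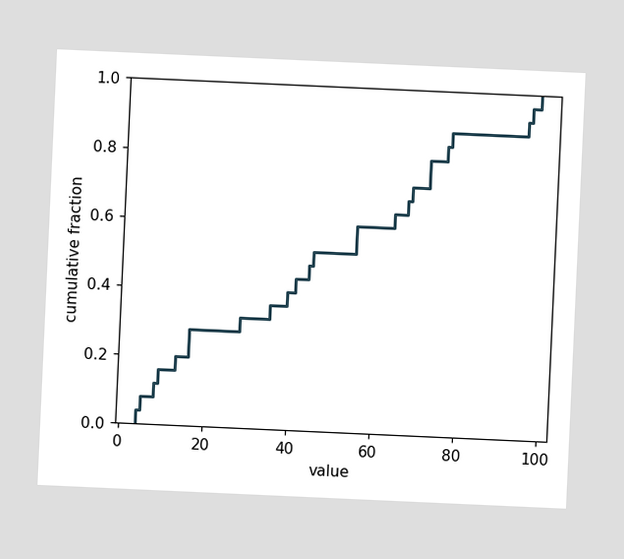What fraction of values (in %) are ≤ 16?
The chart is tilted about 3° clockwise. At x=16 the ECDF step is at 28%.

28%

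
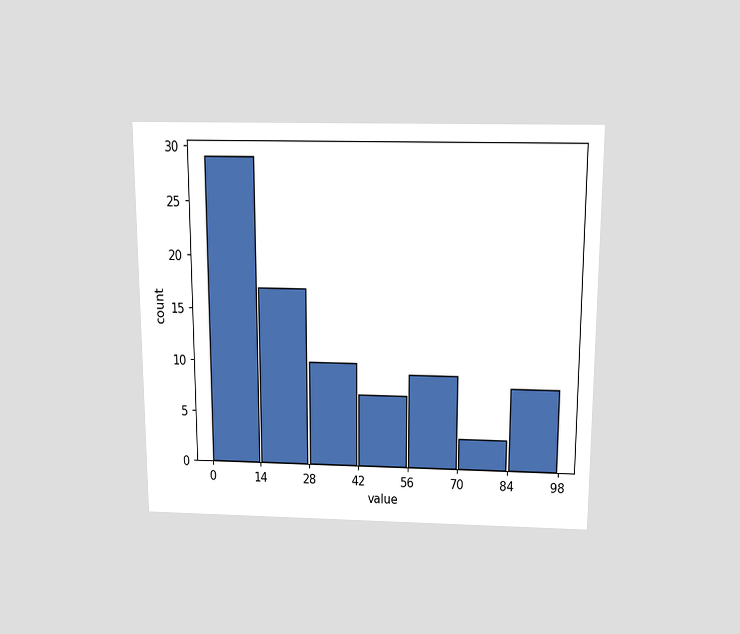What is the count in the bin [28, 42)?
The chart is viewed slightly from above. The [28, 42) bin has height 10.

10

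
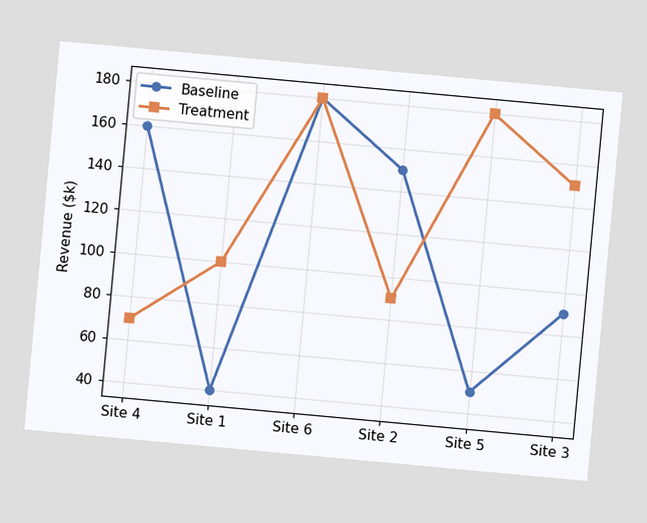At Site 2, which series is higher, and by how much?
Baseline, by $60k

The chart is tilted about 5° clockwise. At Site 2, Baseline sits above the other line by $60k.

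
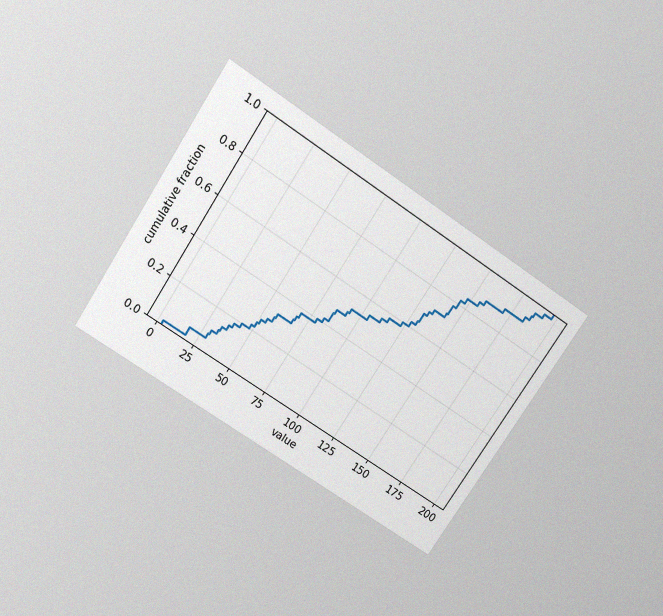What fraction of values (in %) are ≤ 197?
The chart is tilted about 33° clockwise and viewed slightly from above, with some photo noise. At x=197 the ECDF step is at 100%.

100%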